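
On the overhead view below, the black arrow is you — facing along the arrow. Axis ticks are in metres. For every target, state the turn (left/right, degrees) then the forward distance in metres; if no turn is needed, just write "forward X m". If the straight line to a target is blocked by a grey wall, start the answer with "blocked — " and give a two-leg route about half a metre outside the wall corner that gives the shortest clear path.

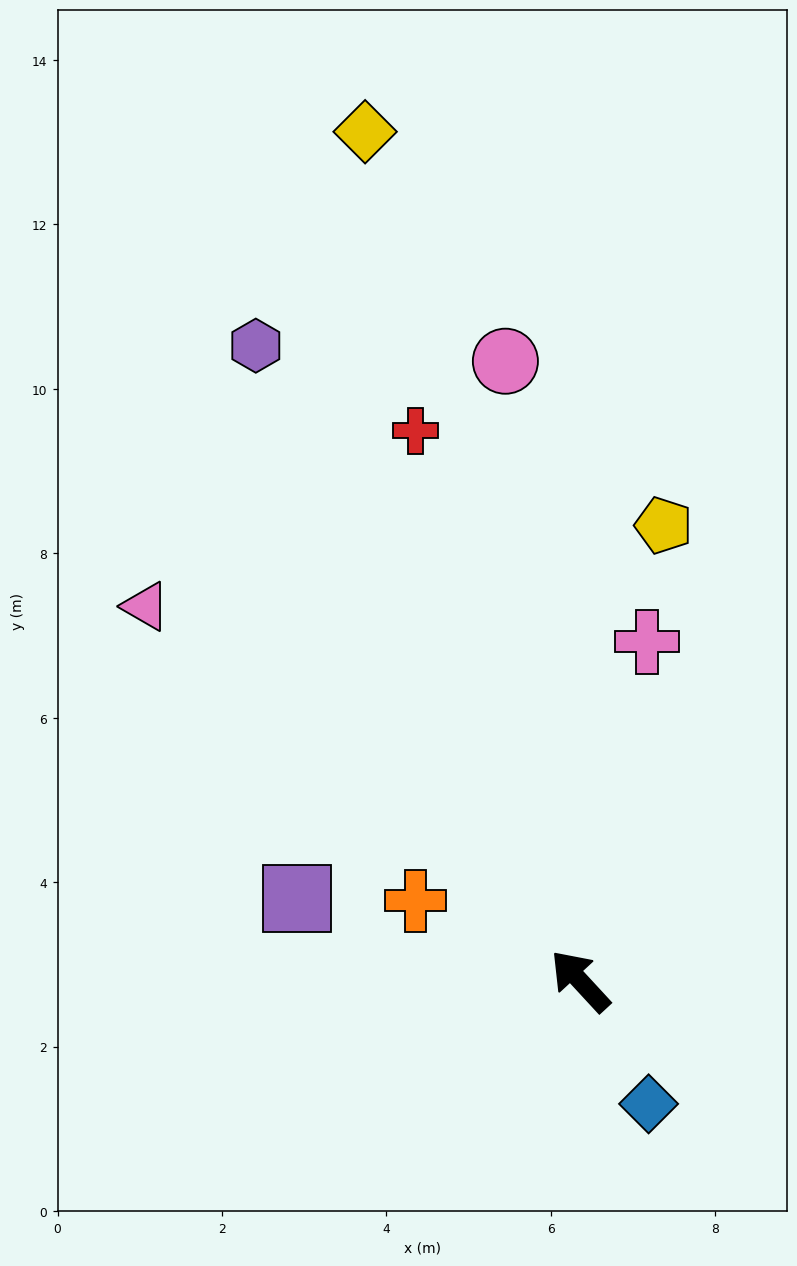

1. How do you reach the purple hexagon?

turn right 16°, forward 8.7 m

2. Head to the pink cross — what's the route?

turn right 54°, forward 4.2 m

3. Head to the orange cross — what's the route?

turn left 21°, forward 2.2 m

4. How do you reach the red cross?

turn right 26°, forward 7.0 m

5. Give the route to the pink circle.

turn right 36°, forward 7.6 m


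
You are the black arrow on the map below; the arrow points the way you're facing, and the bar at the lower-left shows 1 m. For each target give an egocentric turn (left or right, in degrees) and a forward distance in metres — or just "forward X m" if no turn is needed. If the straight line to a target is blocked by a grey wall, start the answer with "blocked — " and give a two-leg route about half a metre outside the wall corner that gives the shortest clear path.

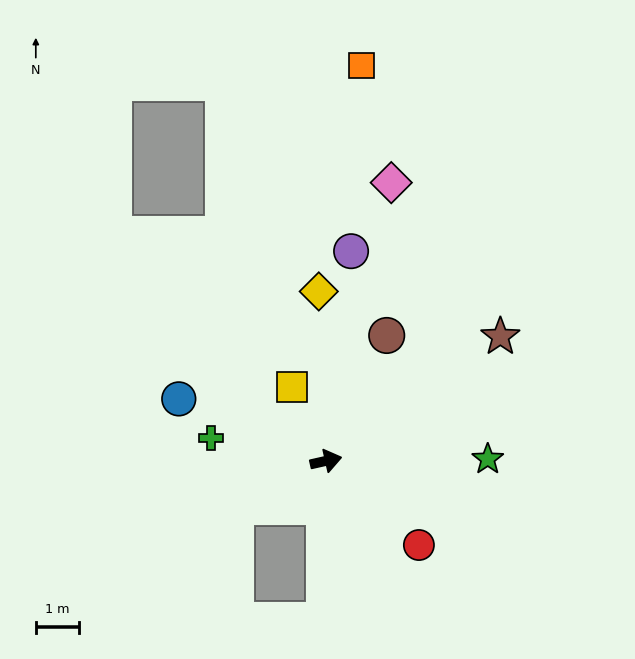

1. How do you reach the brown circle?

turn left 51°, forward 3.3 m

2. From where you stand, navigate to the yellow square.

turn left 102°, forward 1.9 m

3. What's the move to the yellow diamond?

turn left 80°, forward 4.0 m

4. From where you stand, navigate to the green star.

turn right 12°, forward 3.8 m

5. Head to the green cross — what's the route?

turn left 156°, forward 2.8 m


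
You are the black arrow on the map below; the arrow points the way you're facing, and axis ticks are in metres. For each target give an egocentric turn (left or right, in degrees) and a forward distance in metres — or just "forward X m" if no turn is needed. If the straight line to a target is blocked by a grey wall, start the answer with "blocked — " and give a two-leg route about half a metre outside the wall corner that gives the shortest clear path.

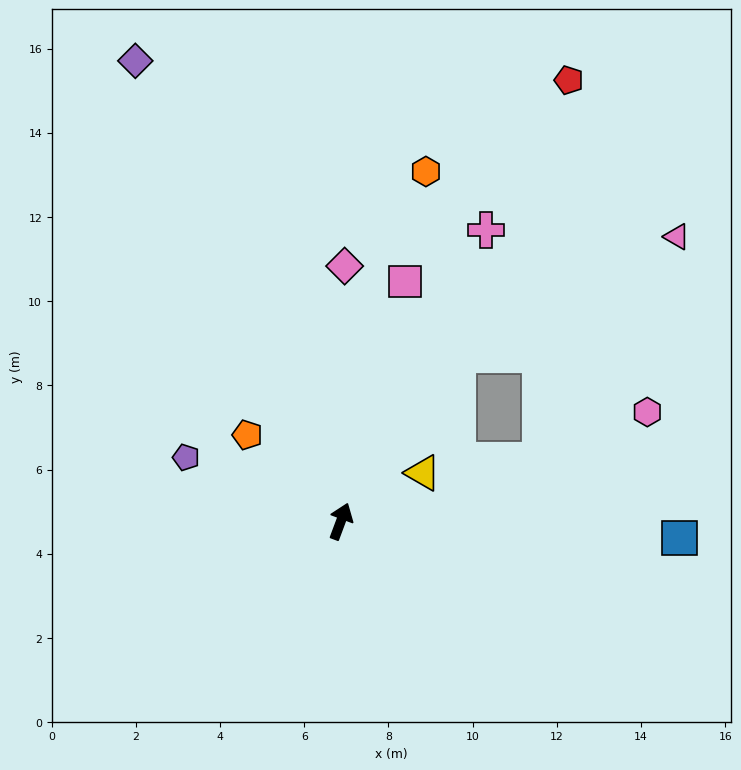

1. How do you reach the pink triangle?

blocked — turn right 15°, forward 4.8 m, then turn right 26°, forward 5.9 m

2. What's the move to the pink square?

turn left 5°, forward 5.9 m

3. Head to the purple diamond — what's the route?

turn left 45°, forward 12.0 m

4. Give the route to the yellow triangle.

turn right 39°, forward 2.3 m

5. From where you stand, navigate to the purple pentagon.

turn left 88°, forward 4.0 m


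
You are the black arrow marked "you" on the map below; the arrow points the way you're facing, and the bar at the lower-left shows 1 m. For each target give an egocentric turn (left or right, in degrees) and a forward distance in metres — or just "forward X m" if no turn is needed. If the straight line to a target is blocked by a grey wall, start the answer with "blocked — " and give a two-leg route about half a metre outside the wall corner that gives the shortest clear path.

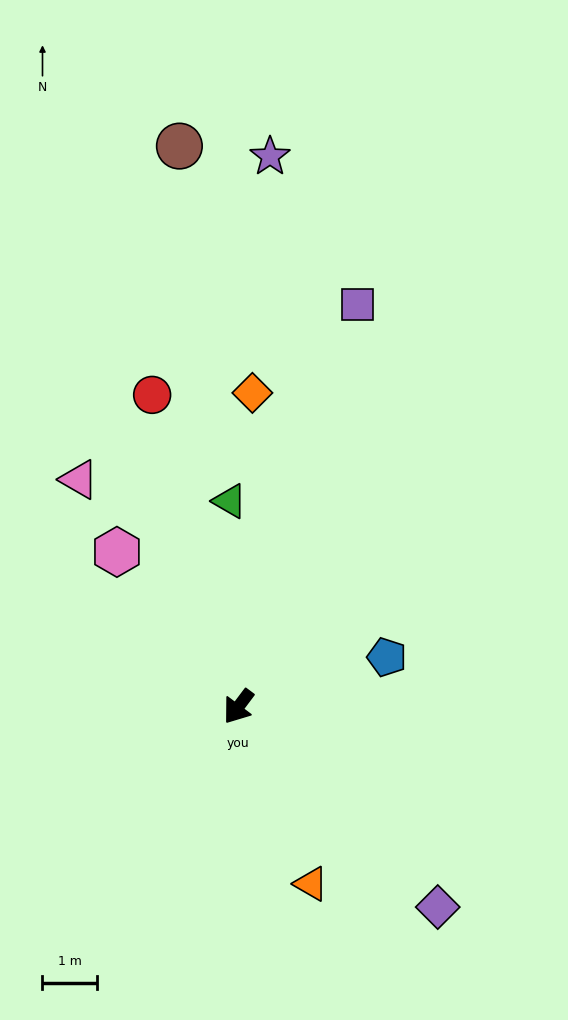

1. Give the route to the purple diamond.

turn left 82°, forward 5.2 m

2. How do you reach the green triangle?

turn right 141°, forward 3.8 m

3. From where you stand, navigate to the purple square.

turn right 160°, forward 7.7 m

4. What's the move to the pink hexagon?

turn right 105°, forward 3.6 m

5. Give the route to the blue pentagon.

turn left 145°, forward 2.9 m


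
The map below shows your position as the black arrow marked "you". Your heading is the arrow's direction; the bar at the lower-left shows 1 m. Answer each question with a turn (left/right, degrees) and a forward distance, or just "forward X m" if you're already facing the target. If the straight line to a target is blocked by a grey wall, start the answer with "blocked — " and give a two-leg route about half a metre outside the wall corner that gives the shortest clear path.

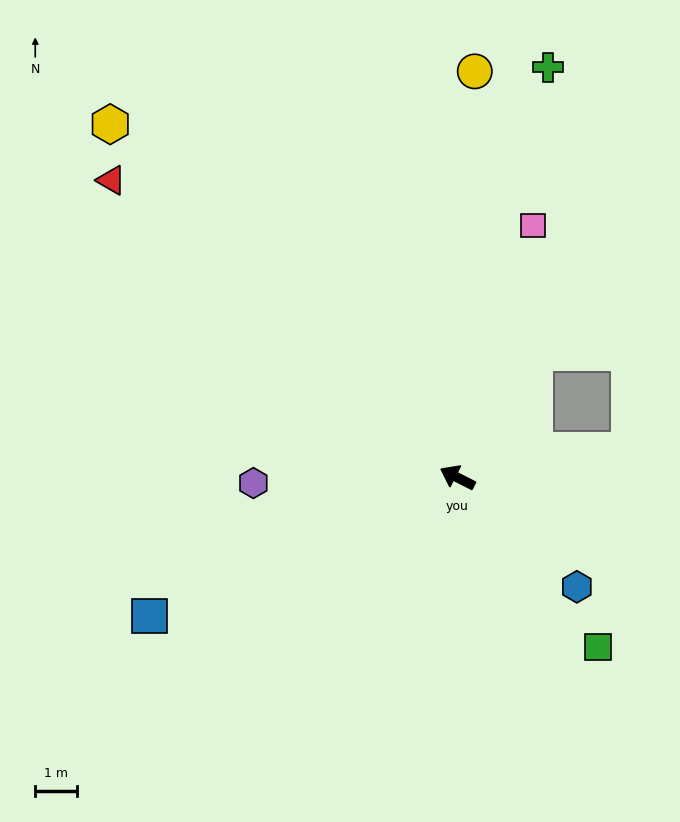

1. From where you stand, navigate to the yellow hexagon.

turn right 18°, forward 11.8 m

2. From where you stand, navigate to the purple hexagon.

turn left 29°, forward 4.8 m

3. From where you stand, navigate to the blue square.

turn left 51°, forward 8.0 m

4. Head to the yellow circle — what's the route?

turn right 65°, forward 9.6 m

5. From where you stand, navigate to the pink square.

turn right 80°, forward 6.2 m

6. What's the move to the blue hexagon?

turn left 165°, forward 3.8 m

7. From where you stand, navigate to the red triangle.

turn right 14°, forward 10.8 m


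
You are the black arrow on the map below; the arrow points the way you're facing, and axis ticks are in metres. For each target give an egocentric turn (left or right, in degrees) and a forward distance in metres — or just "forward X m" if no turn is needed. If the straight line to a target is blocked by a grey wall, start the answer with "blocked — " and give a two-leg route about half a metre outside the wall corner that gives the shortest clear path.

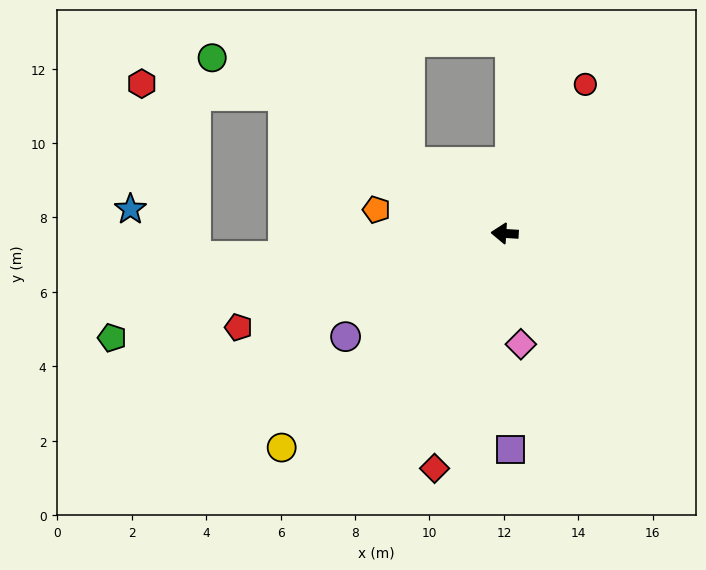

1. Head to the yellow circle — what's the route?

turn left 47°, forward 8.3 m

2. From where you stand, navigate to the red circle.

turn right 115°, forward 4.6 m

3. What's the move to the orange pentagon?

turn right 7°, forward 3.5 m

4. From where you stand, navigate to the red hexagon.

blocked — turn right 29°, forward 7.0 m, then turn left 28°, forward 3.8 m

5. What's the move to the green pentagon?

turn left 18°, forward 10.9 m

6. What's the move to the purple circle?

turn left 37°, forward 5.1 m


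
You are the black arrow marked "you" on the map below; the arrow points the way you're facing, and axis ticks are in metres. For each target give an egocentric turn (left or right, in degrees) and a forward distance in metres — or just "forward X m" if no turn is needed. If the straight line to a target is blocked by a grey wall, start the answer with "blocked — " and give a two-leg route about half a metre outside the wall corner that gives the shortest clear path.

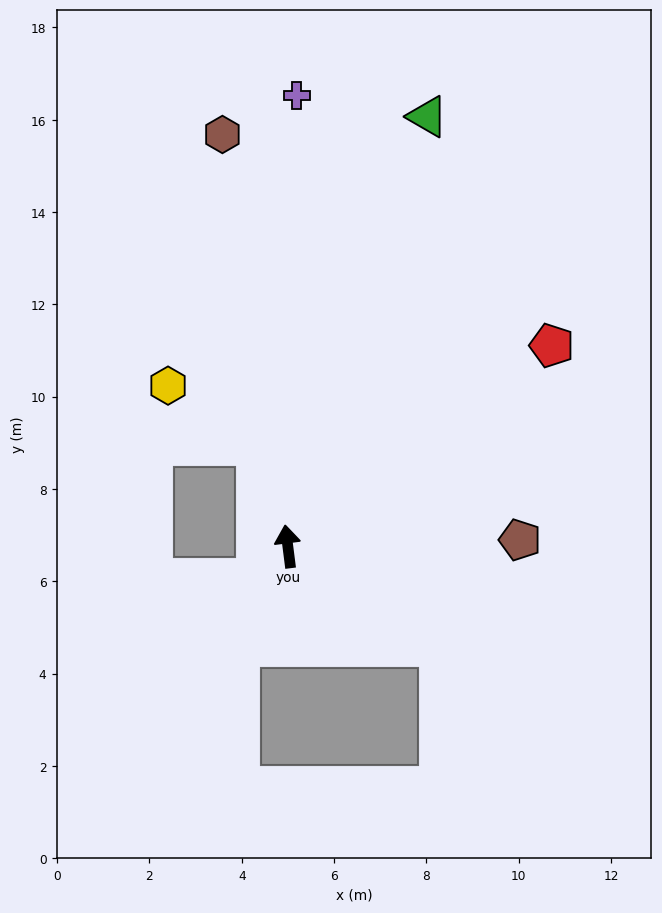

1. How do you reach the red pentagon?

turn right 60°, forward 7.2 m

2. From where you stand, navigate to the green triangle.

turn right 25°, forward 9.8 m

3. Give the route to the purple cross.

turn right 8°, forward 9.8 m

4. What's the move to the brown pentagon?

turn right 96°, forward 5.0 m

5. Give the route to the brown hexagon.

forward 9.0 m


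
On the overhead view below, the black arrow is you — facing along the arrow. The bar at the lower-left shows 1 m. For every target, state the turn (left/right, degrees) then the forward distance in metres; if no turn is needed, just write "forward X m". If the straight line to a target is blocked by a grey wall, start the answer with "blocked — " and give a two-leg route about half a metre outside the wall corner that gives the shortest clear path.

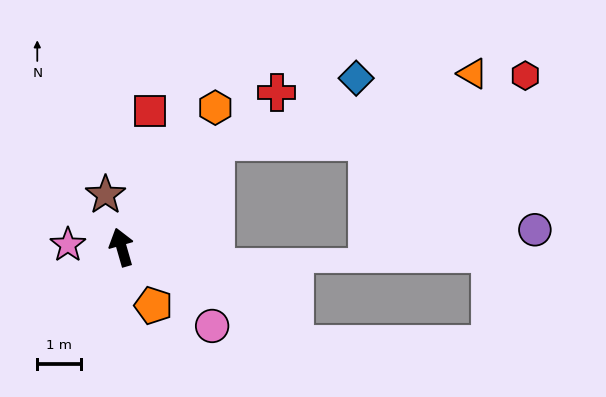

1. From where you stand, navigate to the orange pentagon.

turn right 167°, forward 1.5 m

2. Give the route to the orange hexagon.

turn right 50°, forward 3.8 m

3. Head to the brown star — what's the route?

forward 1.2 m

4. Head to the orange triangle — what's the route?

blocked — turn right 58°, forward 3.2 m, then turn right 33°, forward 6.0 m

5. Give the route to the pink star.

turn left 71°, forward 1.2 m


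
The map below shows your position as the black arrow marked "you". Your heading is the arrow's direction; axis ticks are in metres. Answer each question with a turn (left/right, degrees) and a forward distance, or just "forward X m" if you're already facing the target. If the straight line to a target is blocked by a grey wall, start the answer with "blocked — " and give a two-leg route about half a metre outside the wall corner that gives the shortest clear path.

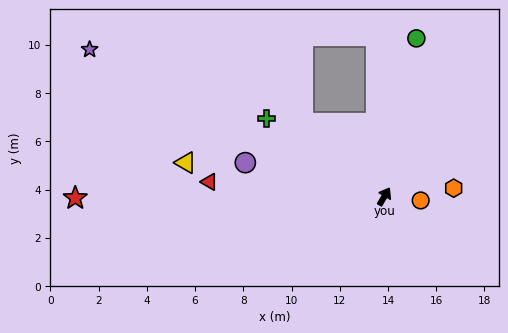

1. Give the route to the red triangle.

turn left 116°, forward 7.3 m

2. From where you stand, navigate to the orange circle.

turn right 66°, forward 1.5 m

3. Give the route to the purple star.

turn left 94°, forward 13.7 m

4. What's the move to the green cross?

turn left 87°, forward 5.9 m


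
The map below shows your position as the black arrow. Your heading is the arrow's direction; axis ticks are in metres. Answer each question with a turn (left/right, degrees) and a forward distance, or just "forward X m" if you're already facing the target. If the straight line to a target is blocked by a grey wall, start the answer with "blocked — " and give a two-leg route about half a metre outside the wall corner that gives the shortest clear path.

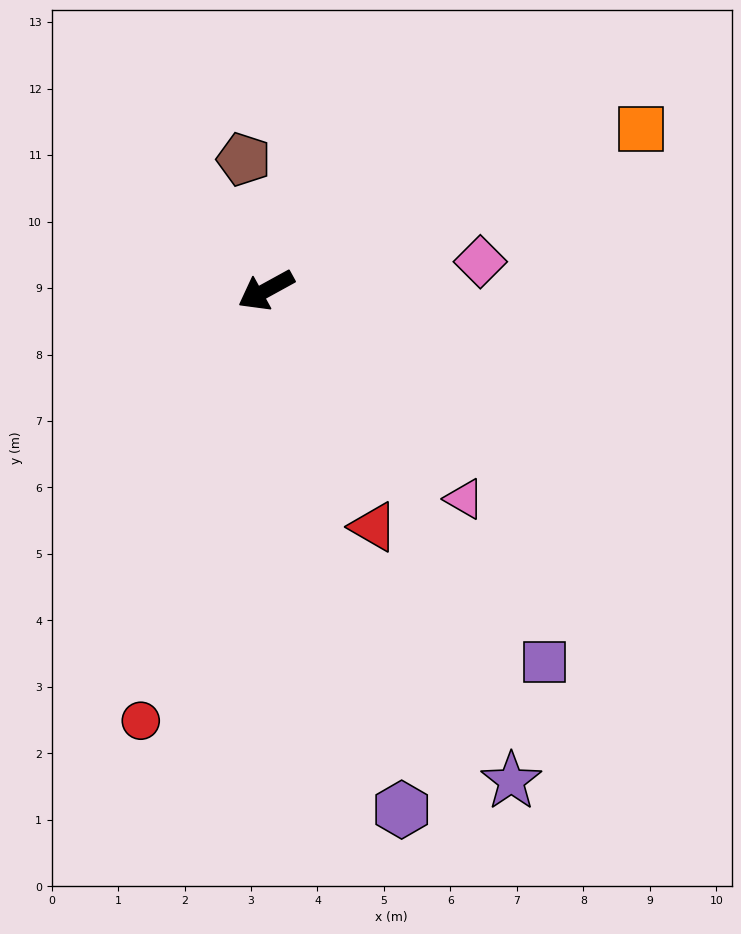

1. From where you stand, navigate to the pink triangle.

turn left 105°, forward 4.3 m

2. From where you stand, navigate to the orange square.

turn left 174°, forward 6.1 m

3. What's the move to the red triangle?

turn left 86°, forward 3.9 m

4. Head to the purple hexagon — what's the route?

turn left 76°, forward 8.1 m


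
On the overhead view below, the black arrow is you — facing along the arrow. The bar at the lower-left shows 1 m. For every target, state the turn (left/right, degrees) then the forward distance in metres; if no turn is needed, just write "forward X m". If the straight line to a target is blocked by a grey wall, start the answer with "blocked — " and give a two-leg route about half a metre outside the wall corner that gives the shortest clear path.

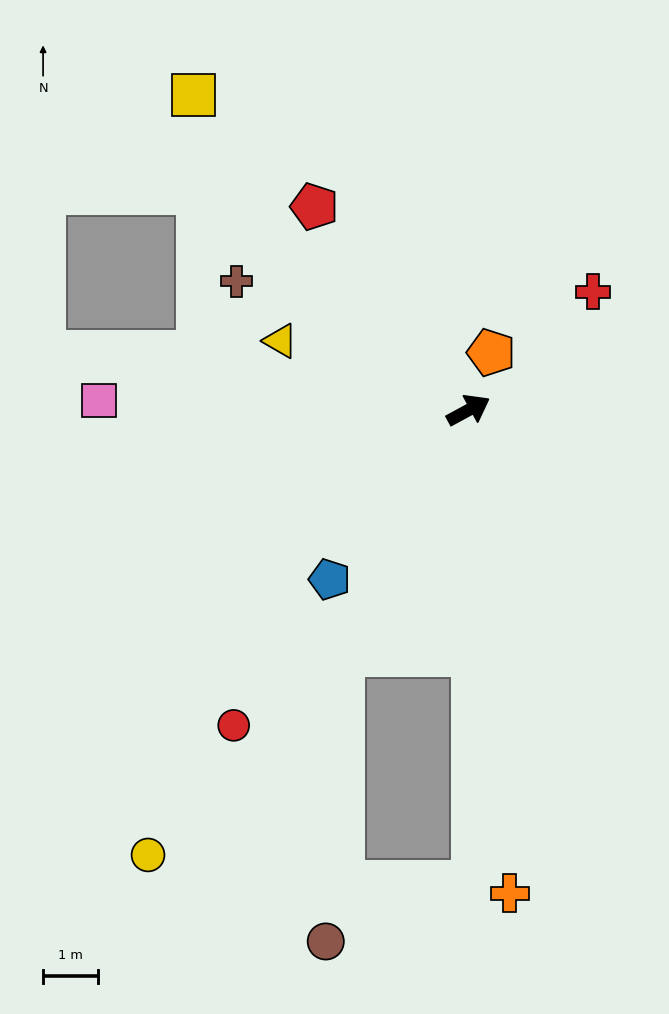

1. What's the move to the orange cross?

turn right 114°, forward 8.9 m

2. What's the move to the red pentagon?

turn left 99°, forward 4.7 m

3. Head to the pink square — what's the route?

turn left 150°, forward 6.8 m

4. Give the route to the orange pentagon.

turn left 40°, forward 1.1 m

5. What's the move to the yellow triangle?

turn left 131°, forward 3.7 m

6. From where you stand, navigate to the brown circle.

blocked — turn right 146°, forward 5.0 m, then turn left 24°, forward 5.3 m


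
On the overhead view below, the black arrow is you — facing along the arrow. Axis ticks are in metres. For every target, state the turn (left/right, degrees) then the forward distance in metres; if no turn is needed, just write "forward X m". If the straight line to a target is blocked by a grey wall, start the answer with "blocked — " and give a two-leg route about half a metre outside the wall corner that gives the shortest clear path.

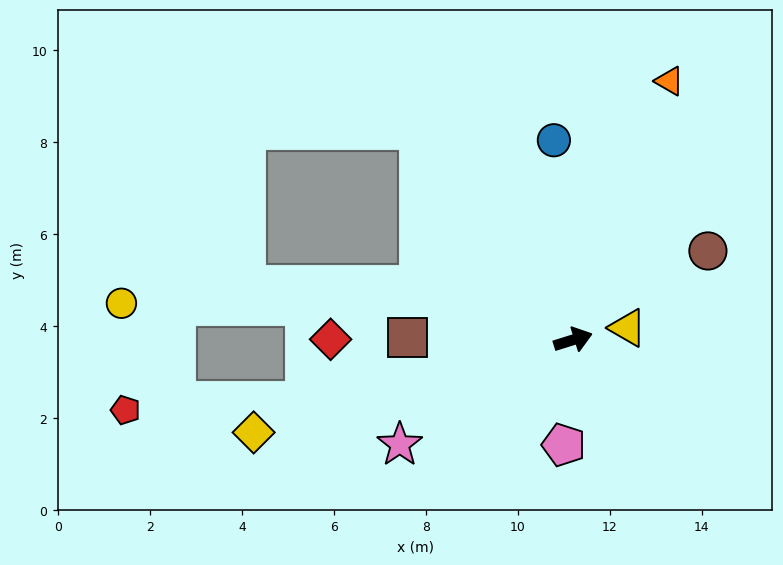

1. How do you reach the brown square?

turn left 162°, forward 3.6 m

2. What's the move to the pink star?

turn right 166°, forward 4.4 m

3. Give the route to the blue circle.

turn left 78°, forward 4.4 m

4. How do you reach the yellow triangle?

turn right 5°, forward 1.2 m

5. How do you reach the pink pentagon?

turn right 113°, forward 2.3 m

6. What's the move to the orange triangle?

turn left 52°, forward 6.0 m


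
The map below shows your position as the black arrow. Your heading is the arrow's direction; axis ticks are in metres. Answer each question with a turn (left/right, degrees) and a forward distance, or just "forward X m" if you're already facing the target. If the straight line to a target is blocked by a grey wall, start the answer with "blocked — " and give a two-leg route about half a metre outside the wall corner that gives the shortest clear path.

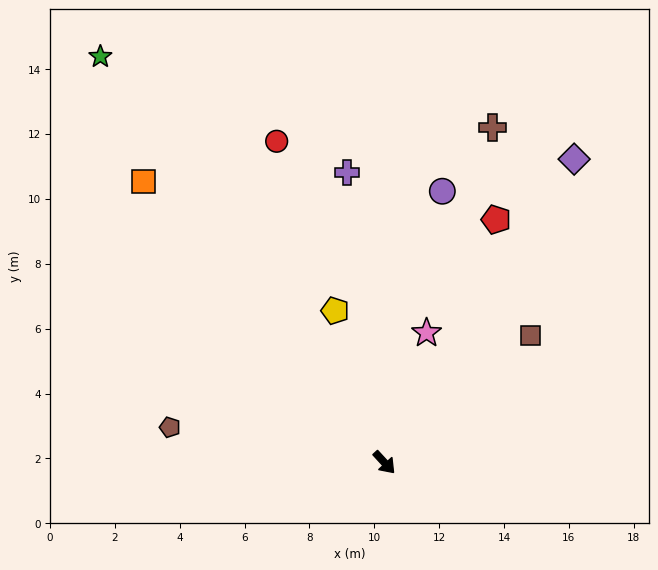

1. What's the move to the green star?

turn left 172°, forward 15.3 m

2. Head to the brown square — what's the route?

turn left 88°, forward 6.0 m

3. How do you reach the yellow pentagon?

turn left 155°, forward 4.9 m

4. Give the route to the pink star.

turn left 119°, forward 4.2 m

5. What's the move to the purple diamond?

turn left 105°, forward 11.0 m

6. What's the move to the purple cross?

turn left 145°, forward 9.0 m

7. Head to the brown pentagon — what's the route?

turn right 142°, forward 6.7 m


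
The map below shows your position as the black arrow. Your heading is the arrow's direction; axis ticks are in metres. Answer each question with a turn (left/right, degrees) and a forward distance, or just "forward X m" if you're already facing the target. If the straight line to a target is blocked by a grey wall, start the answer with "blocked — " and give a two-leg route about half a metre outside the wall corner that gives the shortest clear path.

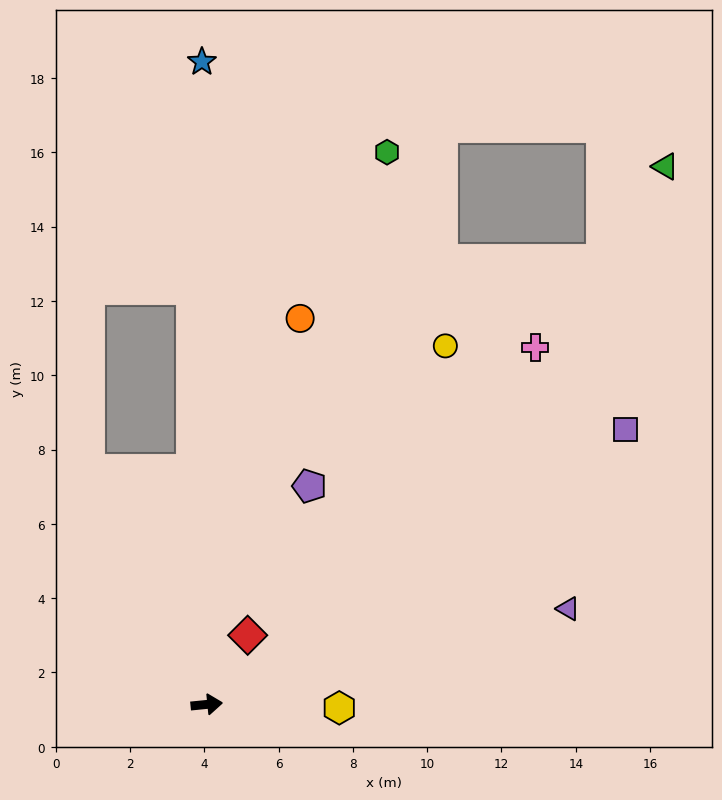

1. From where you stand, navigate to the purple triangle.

turn left 9°, forward 10.1 m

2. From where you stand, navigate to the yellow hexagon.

turn right 7°, forward 3.6 m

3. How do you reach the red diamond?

turn left 54°, forward 2.2 m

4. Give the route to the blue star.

turn left 85°, forward 17.3 m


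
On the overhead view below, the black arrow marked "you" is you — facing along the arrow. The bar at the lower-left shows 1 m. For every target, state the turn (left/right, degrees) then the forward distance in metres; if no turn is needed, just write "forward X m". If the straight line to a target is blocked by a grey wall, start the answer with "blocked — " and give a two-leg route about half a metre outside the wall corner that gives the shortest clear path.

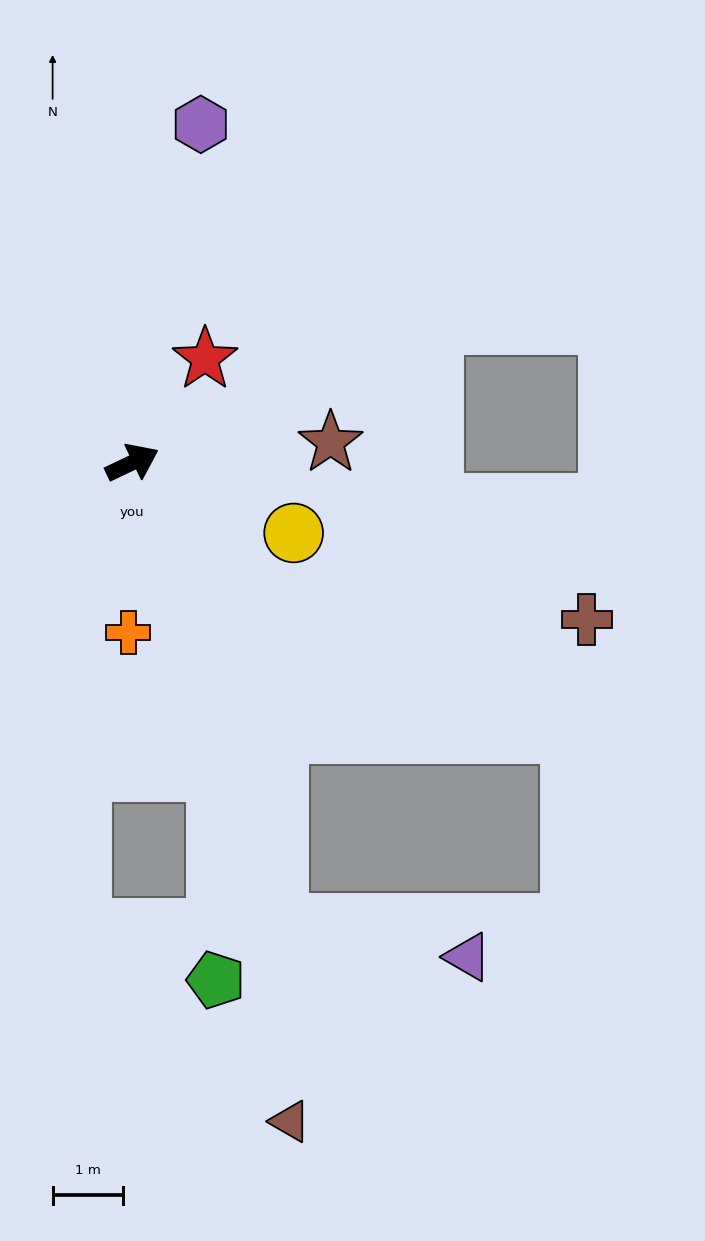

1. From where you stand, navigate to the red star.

turn left 29°, forward 1.8 m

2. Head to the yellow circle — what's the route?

turn right 49°, forward 2.5 m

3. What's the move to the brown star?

turn right 20°, forward 2.8 m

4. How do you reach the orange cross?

turn right 117°, forward 2.4 m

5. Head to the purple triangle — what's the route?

blocked — turn right 98°, forward 6.9 m, then turn left 62°, forward 2.7 m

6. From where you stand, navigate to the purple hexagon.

turn left 53°, forward 4.9 m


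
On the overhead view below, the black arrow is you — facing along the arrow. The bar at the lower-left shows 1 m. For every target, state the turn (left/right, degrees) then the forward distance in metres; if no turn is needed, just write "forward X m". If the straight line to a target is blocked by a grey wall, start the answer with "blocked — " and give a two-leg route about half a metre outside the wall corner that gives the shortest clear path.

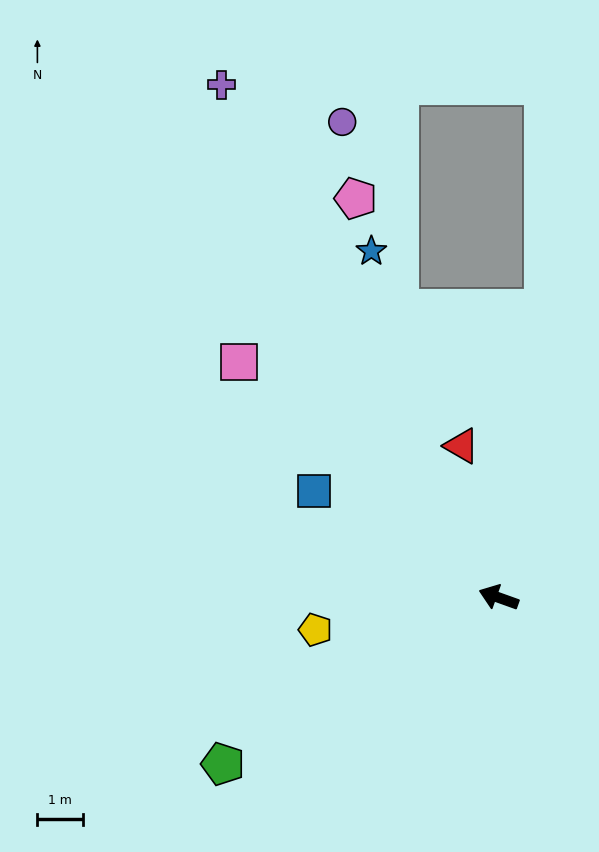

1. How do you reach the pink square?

turn right 23°, forward 7.6 m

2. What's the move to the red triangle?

turn right 57°, forward 3.4 m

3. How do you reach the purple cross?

turn right 42°, forward 12.7 m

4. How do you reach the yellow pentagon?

turn left 30°, forward 4.1 m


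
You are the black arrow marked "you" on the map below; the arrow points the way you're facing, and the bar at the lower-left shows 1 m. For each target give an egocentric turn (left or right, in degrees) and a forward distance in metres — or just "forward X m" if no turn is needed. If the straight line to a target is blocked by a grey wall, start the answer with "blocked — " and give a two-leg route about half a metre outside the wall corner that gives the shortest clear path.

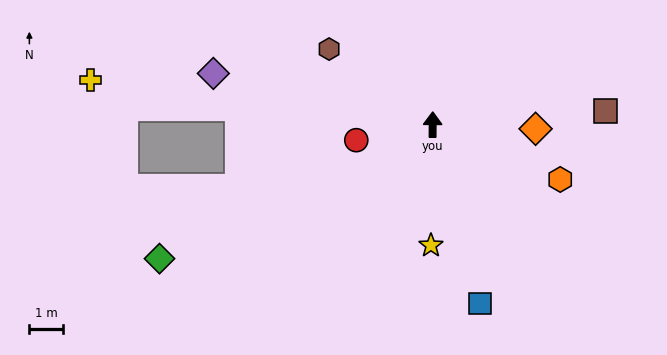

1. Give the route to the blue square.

turn right 165°, forward 5.5 m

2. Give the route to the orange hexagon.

turn right 113°, forward 4.2 m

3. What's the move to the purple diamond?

turn left 77°, forward 6.8 m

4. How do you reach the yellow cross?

turn left 83°, forward 10.3 m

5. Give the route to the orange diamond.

turn right 92°, forward 3.1 m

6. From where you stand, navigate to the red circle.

turn left 102°, forward 2.3 m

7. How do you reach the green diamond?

turn left 117°, forward 9.1 m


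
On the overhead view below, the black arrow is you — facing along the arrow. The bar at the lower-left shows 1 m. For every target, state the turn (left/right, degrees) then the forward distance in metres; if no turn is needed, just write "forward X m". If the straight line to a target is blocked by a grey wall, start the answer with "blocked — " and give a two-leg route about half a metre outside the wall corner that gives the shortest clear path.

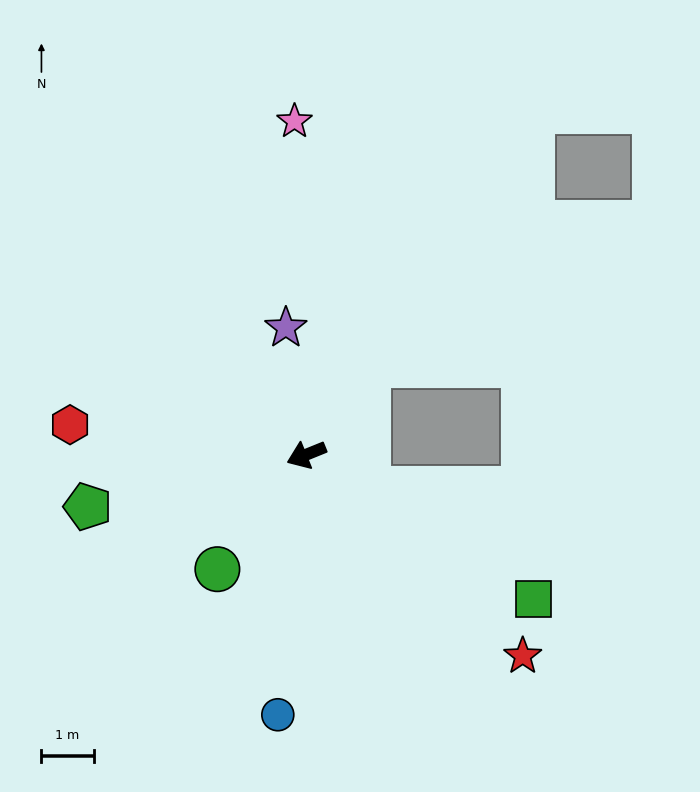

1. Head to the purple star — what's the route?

turn right 103°, forward 2.5 m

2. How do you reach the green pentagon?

turn right 9°, forward 4.3 m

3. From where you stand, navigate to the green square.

turn left 126°, forward 5.2 m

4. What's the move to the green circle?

turn left 30°, forward 2.8 m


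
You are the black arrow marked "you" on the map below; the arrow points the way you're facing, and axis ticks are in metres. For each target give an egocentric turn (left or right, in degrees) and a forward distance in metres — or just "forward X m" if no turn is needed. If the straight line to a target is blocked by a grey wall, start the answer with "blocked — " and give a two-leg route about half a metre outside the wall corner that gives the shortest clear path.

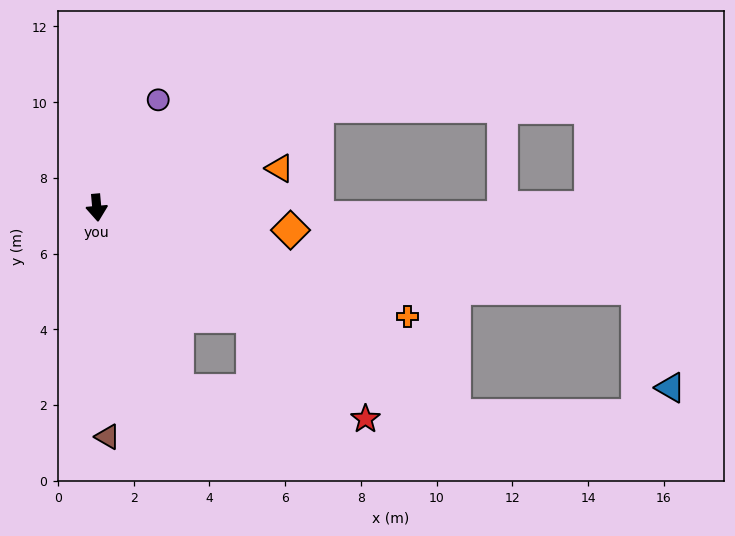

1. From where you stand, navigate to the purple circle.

turn left 145°, forward 3.3 m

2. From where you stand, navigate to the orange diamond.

turn left 78°, forward 5.2 m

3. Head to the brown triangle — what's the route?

turn right 3°, forward 6.1 m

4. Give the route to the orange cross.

turn left 65°, forward 8.7 m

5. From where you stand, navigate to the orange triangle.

turn left 97°, forward 4.9 m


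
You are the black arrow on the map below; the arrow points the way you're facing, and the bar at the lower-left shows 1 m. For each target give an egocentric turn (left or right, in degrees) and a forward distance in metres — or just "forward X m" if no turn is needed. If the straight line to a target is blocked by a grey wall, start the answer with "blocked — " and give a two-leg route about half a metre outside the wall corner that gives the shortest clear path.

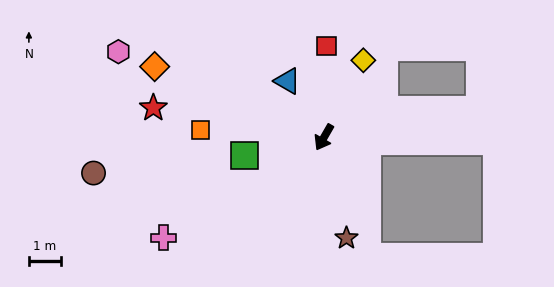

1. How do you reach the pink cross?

turn right 28°, forward 5.9 m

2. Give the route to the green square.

turn right 47°, forward 2.5 m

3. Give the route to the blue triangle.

turn right 117°, forward 2.1 m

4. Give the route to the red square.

turn right 152°, forward 2.8 m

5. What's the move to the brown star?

turn left 43°, forward 3.2 m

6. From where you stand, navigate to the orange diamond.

turn right 83°, forward 5.7 m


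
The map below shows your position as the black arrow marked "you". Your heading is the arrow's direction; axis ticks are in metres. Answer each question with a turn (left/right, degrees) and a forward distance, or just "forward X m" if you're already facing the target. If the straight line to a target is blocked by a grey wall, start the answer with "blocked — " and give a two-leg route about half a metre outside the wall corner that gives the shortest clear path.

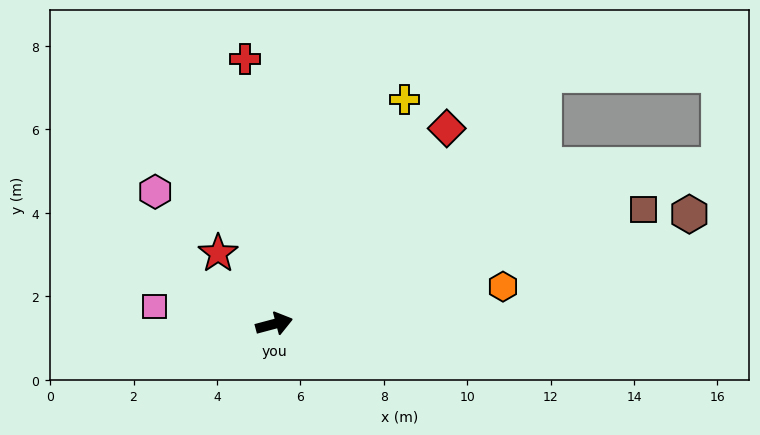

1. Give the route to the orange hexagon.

turn right 6°, forward 5.6 m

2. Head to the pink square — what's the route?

turn left 157°, forward 2.9 m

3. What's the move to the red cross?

turn left 81°, forward 6.4 m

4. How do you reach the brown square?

turn left 2°, forward 9.3 m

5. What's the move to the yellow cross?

turn left 45°, forward 6.2 m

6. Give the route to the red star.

turn left 114°, forward 2.2 m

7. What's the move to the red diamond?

turn left 34°, forward 6.3 m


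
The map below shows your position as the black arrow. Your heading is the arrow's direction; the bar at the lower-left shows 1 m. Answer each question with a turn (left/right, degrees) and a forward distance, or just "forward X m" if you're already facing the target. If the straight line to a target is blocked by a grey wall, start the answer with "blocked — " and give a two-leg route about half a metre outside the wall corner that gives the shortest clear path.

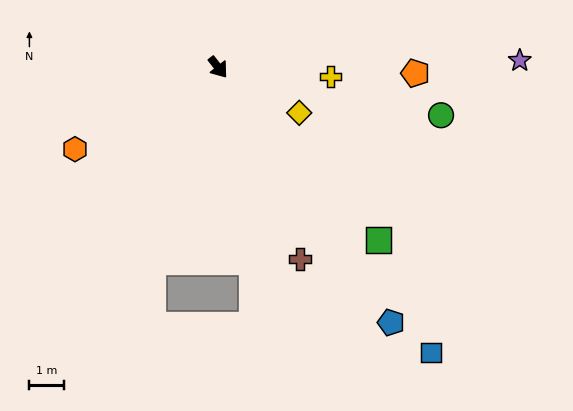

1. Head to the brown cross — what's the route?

turn right 15°, forward 6.1 m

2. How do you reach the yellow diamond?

turn left 23°, forward 2.7 m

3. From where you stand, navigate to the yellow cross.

turn left 47°, forward 3.3 m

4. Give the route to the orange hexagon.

turn right 98°, forward 4.8 m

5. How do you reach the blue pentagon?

turn right 4°, forward 9.0 m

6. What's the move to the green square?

turn left 5°, forward 6.9 m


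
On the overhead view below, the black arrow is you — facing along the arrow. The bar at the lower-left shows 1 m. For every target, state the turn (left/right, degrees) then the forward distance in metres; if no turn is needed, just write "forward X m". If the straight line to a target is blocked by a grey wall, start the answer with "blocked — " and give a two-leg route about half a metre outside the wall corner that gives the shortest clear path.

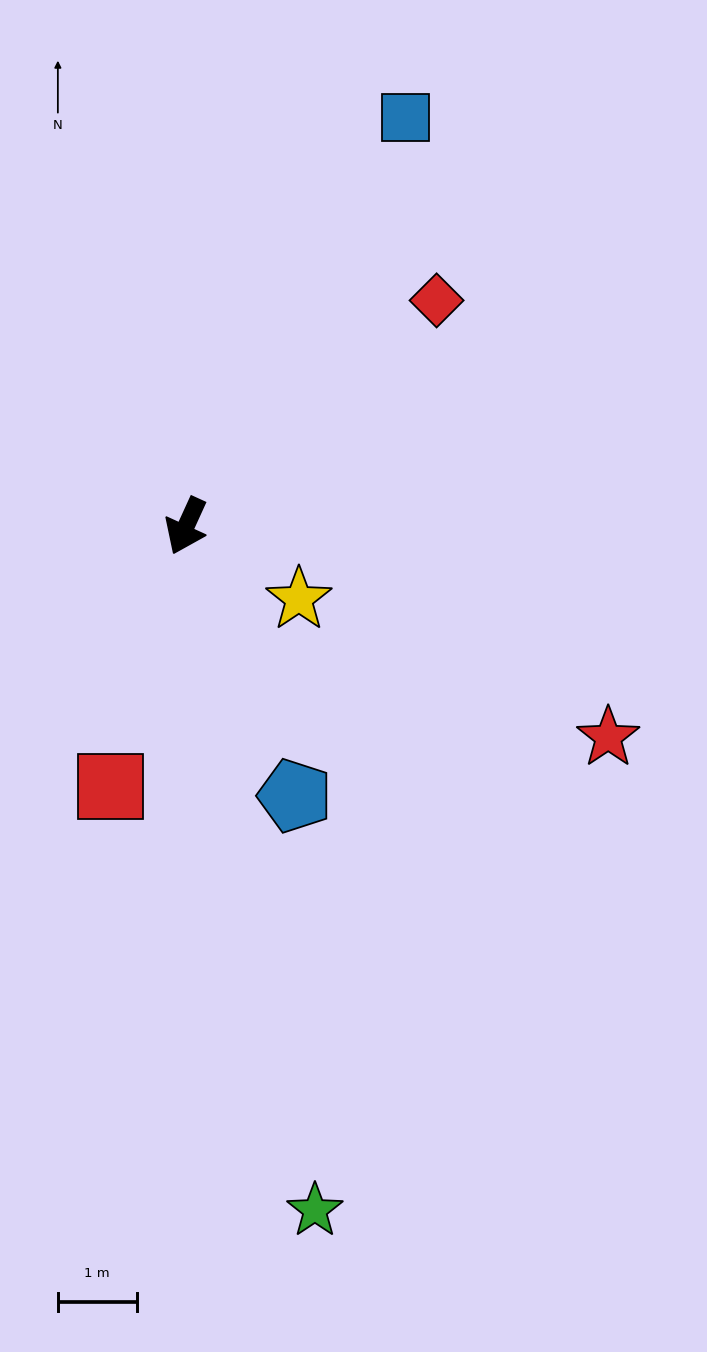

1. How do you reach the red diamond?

turn left 157°, forward 4.3 m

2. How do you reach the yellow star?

turn left 82°, forward 1.7 m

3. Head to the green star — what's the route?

turn left 35°, forward 8.8 m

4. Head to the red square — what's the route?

turn left 8°, forward 3.4 m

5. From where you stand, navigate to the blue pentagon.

turn left 46°, forward 3.7 m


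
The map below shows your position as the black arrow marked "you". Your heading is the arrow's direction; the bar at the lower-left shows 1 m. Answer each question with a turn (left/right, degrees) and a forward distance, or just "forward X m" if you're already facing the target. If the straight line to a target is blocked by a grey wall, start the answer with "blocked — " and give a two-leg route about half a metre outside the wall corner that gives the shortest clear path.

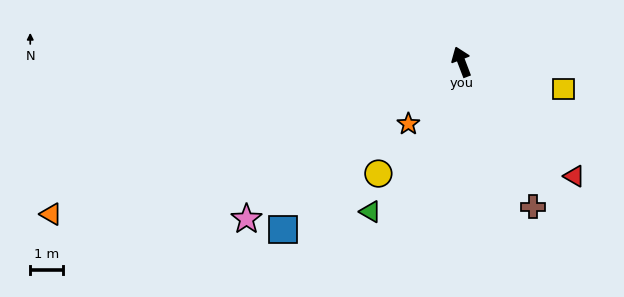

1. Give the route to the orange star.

turn left 119°, forward 2.5 m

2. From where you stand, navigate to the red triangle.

turn right 156°, forward 4.8 m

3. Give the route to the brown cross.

turn right 175°, forward 4.9 m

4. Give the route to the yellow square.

turn right 126°, forward 3.2 m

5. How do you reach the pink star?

turn left 105°, forward 8.0 m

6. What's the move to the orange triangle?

turn left 89°, forward 13.2 m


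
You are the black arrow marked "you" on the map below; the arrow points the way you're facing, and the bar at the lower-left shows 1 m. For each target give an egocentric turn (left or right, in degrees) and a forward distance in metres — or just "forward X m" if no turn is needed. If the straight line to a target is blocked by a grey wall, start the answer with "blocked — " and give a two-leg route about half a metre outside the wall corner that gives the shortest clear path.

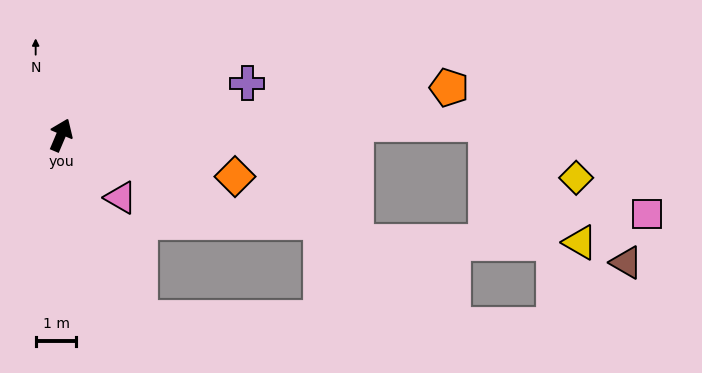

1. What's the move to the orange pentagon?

turn right 60°, forward 9.6 m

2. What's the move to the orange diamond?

turn right 80°, forward 4.4 m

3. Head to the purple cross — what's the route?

turn right 52°, forward 4.7 m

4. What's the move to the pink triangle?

turn right 113°, forward 2.1 m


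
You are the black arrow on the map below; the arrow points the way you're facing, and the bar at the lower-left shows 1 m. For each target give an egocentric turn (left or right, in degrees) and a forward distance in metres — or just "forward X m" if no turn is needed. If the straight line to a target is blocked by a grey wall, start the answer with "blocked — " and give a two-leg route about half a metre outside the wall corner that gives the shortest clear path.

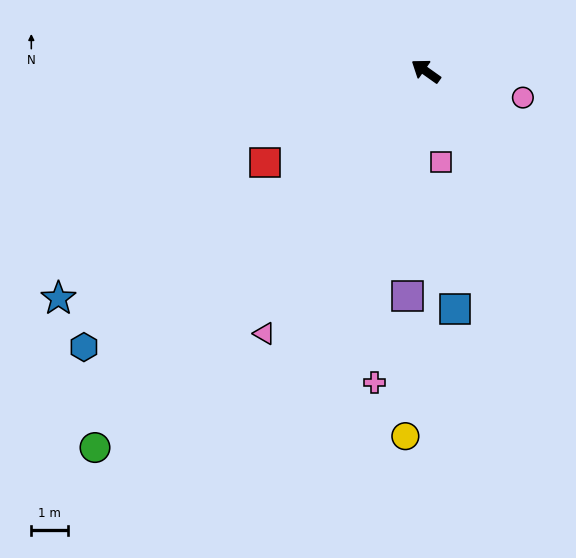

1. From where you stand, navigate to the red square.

turn left 65°, forward 5.1 m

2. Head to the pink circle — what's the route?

turn right 160°, forward 2.8 m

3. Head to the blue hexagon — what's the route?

turn left 74°, forward 12.1 m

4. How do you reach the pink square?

turn left 135°, forward 2.5 m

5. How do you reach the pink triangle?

turn left 94°, forward 8.5 m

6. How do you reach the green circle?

turn left 84°, forward 13.8 m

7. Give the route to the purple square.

turn left 121°, forward 6.2 m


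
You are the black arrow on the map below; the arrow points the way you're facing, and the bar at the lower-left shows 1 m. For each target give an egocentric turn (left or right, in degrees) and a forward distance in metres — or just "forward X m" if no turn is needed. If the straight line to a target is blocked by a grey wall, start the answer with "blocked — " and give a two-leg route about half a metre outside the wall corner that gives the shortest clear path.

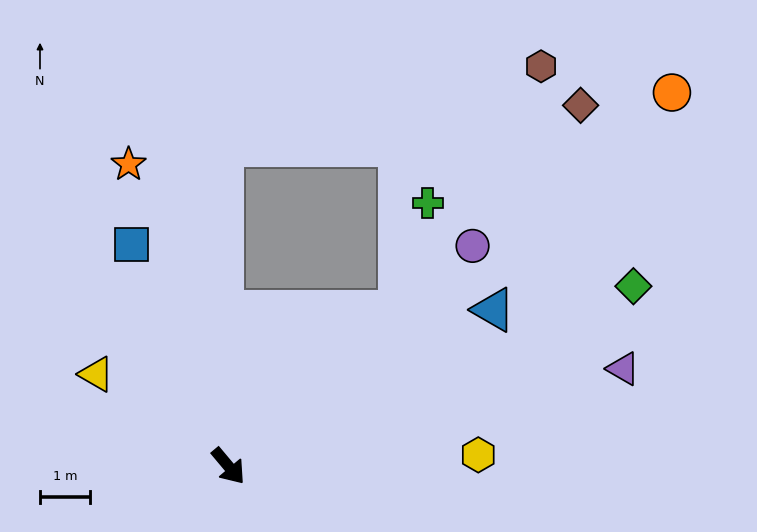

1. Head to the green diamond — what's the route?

turn left 74°, forward 8.9 m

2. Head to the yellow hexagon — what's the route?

turn left 53°, forward 5.0 m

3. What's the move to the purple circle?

turn left 92°, forward 6.6 m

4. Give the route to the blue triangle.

turn left 81°, forward 6.2 m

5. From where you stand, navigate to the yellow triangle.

turn right 165°, forward 3.2 m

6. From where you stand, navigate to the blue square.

turn left 164°, forward 4.9 m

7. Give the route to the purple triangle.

turn left 64°, forward 8.2 m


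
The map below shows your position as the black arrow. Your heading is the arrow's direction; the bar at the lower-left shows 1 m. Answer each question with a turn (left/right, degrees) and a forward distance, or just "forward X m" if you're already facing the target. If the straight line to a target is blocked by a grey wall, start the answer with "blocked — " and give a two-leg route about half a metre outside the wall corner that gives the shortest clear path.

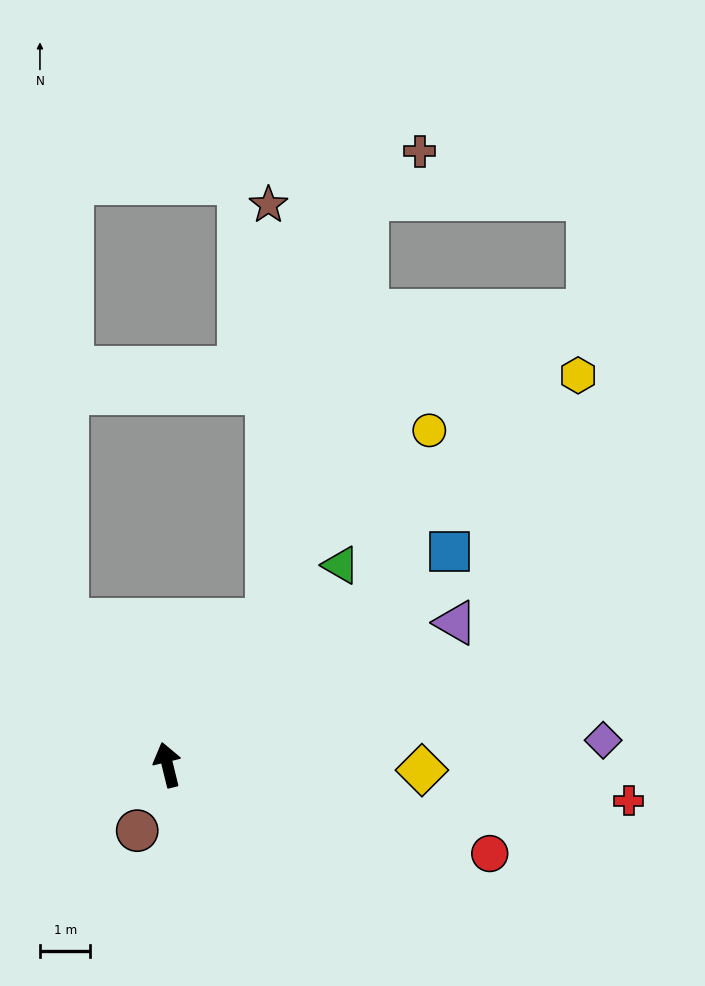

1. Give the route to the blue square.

turn right 67°, forward 7.0 m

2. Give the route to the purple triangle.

turn right 77°, forward 6.4 m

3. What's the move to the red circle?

turn right 119°, forward 6.6 m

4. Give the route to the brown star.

blocked — turn right 48°, forward 3.5 m, then turn left 34°, forward 8.2 m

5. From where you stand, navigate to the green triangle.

turn right 55°, forward 5.2 m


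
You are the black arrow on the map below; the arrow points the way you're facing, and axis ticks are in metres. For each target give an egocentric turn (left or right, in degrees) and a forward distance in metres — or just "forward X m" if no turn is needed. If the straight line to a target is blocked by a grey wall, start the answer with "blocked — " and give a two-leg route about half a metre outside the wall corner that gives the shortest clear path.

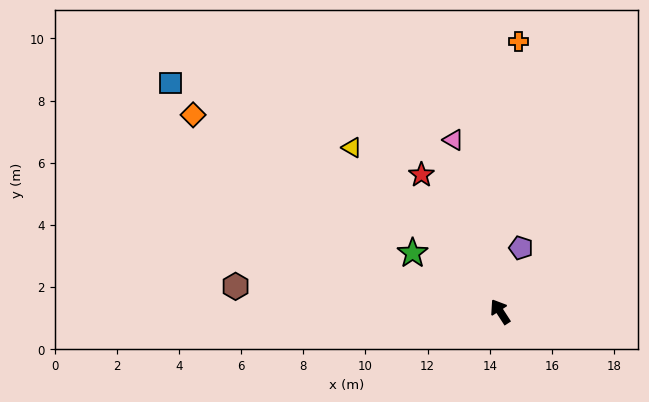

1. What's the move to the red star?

turn right 3°, forward 5.1 m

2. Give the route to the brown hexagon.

turn left 52°, forward 8.6 m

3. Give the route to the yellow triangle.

turn left 9°, forward 7.1 m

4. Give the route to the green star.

turn left 23°, forward 3.4 m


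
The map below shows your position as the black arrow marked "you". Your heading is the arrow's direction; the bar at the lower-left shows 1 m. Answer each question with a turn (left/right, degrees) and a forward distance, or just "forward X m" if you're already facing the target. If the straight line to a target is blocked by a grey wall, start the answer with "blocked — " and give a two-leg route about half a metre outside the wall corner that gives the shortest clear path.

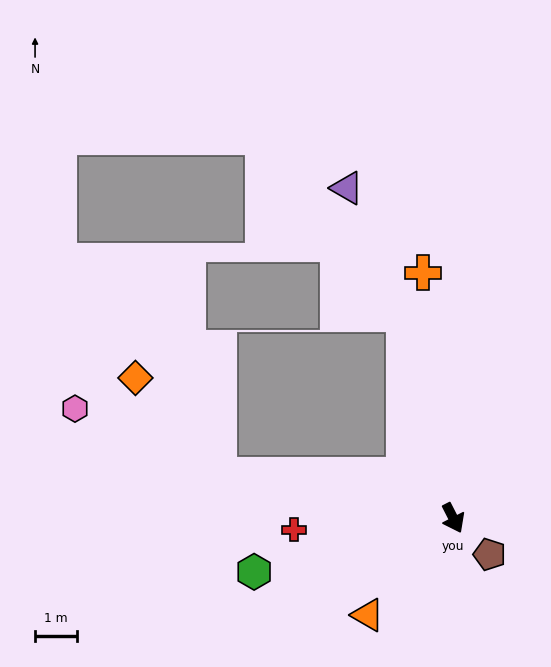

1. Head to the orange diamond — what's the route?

blocked — turn right 127°, forward 5.6 m, then turn right 39°, forward 3.0 m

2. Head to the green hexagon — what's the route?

turn right 102°, forward 4.9 m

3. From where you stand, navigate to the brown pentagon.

turn left 18°, forward 1.2 m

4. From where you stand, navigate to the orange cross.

turn left 160°, forward 5.9 m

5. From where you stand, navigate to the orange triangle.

turn right 68°, forward 3.1 m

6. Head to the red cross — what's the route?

turn right 113°, forward 3.8 m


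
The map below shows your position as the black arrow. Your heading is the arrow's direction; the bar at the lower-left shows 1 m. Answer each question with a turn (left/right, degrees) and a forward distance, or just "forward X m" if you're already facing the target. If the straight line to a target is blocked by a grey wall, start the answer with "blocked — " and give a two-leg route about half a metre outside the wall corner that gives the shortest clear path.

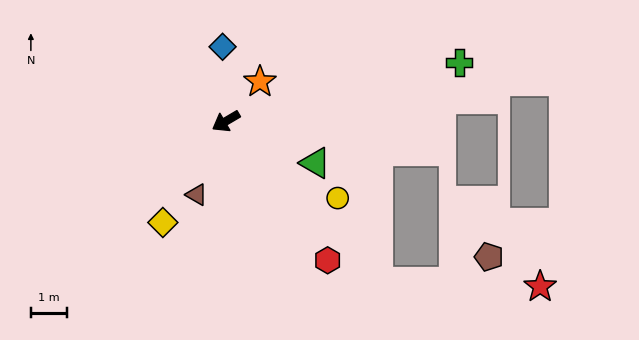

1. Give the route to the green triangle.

turn left 124°, forward 2.7 m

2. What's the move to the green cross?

turn left 164°, forward 6.6 m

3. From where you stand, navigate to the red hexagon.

turn left 96°, forward 4.7 m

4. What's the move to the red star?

blocked — turn left 103°, forward 6.1 m, then turn left 45°, forward 4.5 m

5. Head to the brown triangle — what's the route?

turn left 38°, forward 2.2 m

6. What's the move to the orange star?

turn right 161°, forward 1.4 m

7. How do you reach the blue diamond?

turn right 118°, forward 2.0 m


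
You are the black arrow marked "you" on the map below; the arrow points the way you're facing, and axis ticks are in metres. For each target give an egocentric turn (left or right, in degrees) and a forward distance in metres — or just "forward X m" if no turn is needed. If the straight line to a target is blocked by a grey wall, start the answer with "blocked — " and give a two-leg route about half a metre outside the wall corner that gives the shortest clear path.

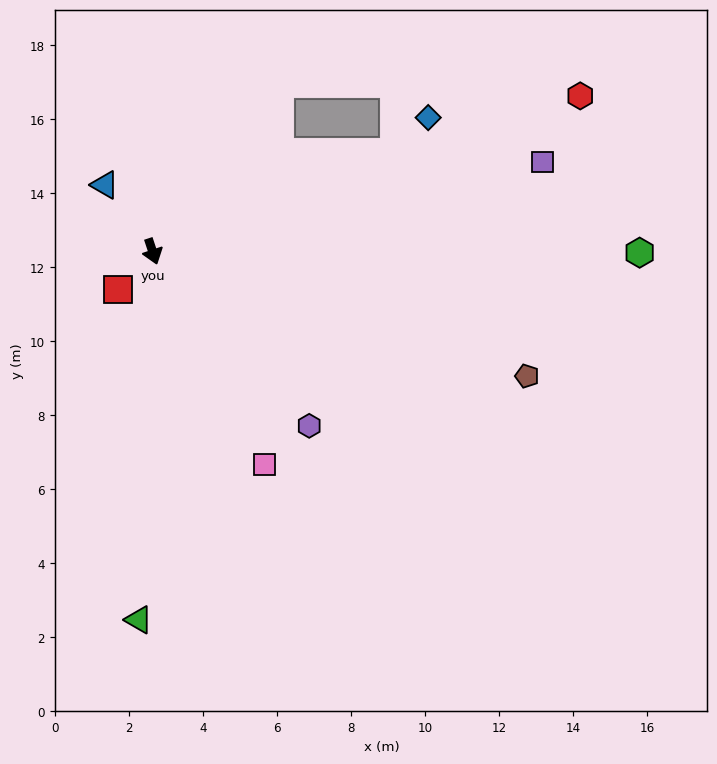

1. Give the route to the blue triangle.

turn right 163°, forward 2.2 m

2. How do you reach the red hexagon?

turn left 92°, forward 12.3 m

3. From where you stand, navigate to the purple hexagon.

turn left 24°, forward 6.3 m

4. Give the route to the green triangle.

turn right 21°, forward 10.0 m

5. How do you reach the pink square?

turn left 9°, forward 6.5 m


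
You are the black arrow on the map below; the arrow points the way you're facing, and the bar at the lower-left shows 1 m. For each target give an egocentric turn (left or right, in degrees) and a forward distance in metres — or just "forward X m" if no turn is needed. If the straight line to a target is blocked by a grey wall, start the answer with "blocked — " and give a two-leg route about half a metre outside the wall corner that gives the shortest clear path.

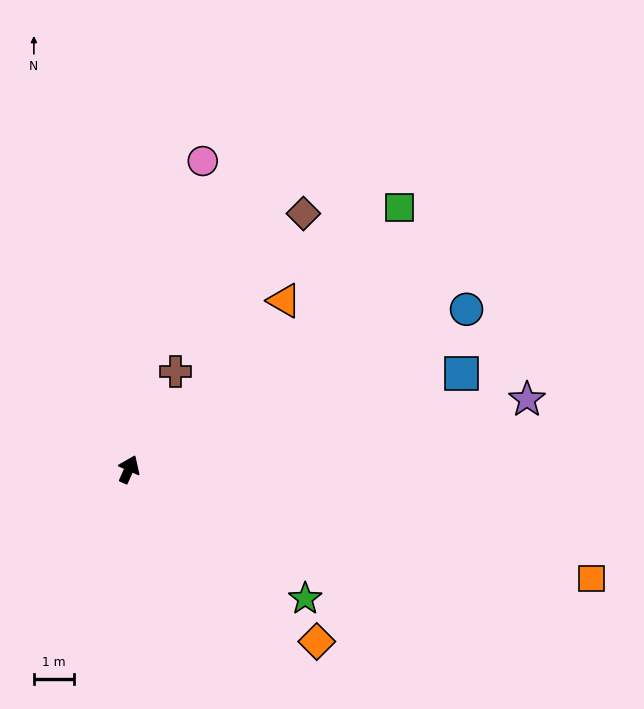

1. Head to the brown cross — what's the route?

forward 2.7 m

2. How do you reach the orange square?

turn right 79°, forward 11.8 m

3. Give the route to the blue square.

turn right 50°, forward 8.6 m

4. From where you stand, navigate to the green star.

turn right 102°, forward 5.4 m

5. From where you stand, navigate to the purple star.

turn right 56°, forward 10.1 m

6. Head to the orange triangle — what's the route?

turn right 19°, forward 5.7 m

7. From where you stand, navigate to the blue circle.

turn right 41°, forward 9.3 m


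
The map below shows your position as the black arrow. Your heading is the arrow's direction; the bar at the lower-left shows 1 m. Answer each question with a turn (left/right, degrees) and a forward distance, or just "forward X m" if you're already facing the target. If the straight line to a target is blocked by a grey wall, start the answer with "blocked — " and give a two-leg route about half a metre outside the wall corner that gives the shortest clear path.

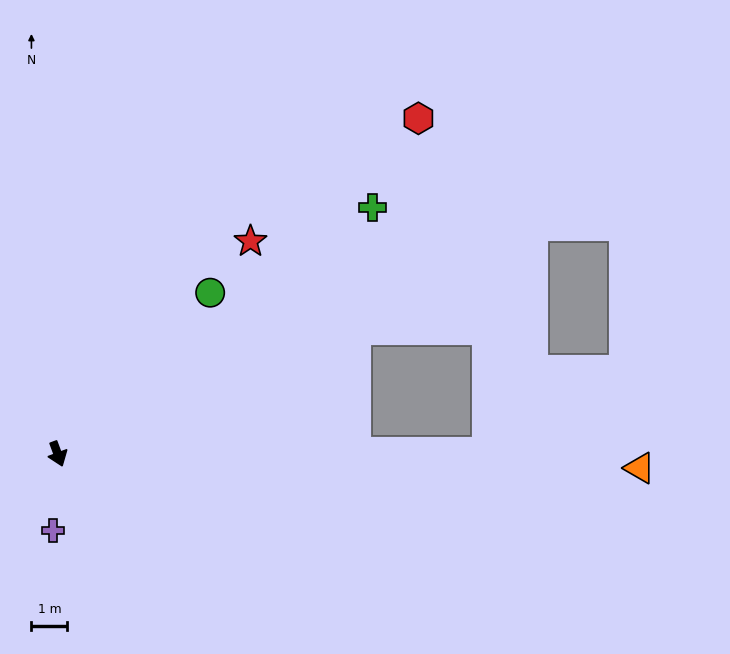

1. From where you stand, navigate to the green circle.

turn left 116°, forward 6.2 m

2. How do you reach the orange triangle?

turn left 68°, forward 16.2 m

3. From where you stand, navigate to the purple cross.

turn right 24°, forward 2.1 m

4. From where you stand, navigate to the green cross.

turn left 108°, forward 11.1 m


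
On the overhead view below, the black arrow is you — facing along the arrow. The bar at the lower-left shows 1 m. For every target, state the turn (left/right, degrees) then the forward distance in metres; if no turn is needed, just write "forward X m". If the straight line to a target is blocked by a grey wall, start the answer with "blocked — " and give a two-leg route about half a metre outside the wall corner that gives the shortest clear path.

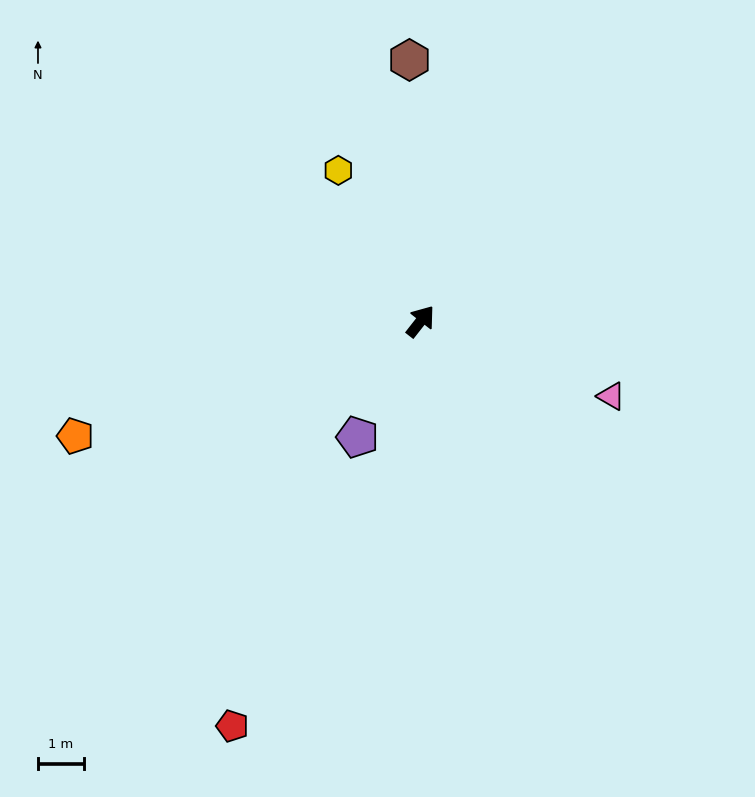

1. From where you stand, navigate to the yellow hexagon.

turn left 67°, forward 3.7 m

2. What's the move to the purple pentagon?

turn right 171°, forward 2.9 m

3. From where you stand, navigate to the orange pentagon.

turn left 146°, forward 7.9 m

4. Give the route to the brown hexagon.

turn left 41°, forward 5.7 m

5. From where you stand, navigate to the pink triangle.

turn right 73°, forward 4.5 m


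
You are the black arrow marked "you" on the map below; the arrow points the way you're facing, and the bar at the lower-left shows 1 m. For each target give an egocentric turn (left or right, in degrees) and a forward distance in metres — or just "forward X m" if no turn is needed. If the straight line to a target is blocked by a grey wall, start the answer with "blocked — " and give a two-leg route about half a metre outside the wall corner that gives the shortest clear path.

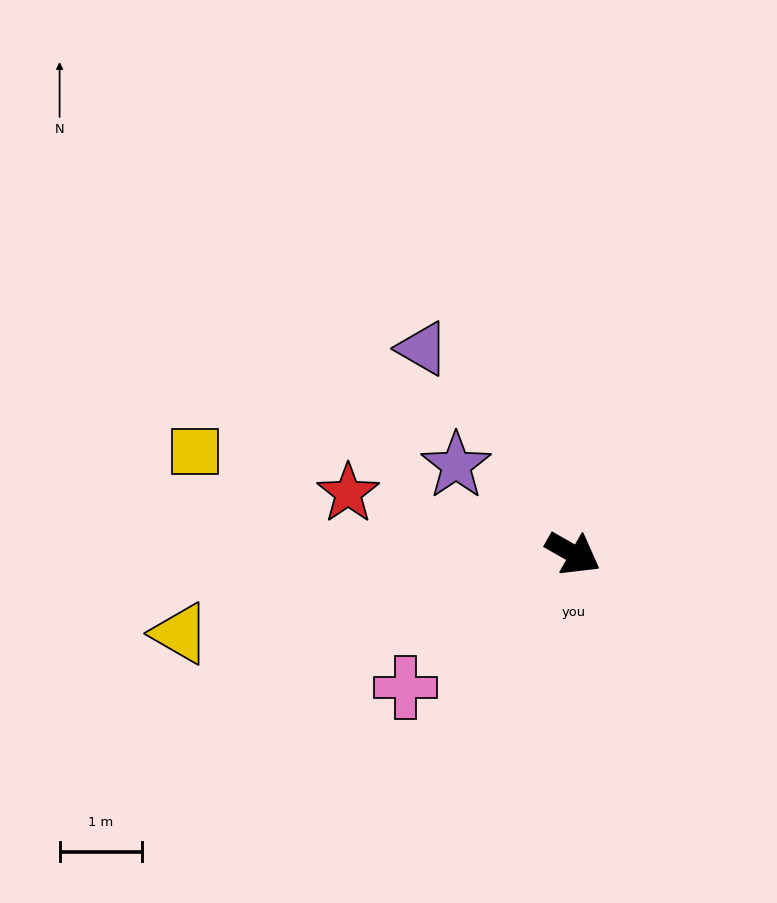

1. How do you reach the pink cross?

turn right 112°, forward 2.6 m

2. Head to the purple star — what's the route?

turn left 173°, forward 1.8 m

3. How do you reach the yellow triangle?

turn right 139°, forward 4.9 m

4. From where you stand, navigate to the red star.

turn right 165°, forward 2.8 m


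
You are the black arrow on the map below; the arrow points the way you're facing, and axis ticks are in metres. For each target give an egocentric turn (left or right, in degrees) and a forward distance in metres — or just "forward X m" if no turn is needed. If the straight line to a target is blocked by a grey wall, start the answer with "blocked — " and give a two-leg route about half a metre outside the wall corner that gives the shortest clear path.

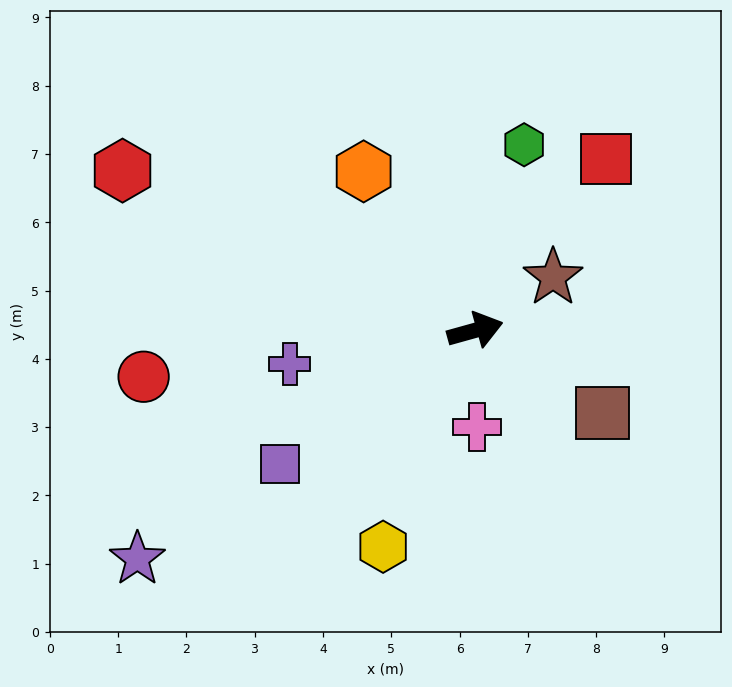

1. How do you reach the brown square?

turn right 49°, forward 2.2 m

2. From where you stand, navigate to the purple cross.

turn left 175°, forward 2.8 m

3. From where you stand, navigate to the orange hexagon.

turn left 110°, forward 2.8 m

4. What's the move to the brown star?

turn left 19°, forward 1.4 m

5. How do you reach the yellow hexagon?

turn right 129°, forward 3.4 m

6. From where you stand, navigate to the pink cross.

turn right 104°, forward 1.4 m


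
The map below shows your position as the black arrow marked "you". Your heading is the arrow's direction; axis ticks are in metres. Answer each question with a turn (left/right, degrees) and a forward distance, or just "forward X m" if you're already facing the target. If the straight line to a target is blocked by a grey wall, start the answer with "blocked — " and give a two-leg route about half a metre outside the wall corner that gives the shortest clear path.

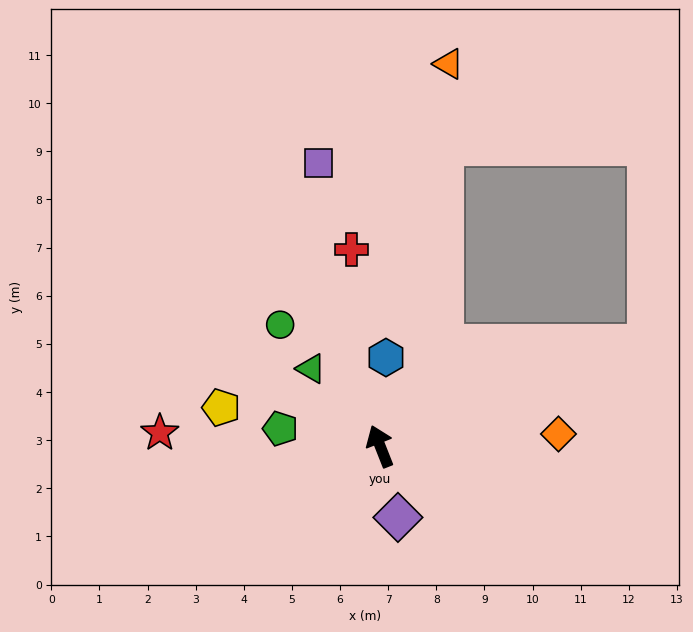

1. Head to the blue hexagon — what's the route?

turn right 25°, forward 1.8 m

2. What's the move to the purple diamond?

turn left 172°, forward 1.5 m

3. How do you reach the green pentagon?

turn left 58°, forward 2.1 m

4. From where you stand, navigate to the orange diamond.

turn right 108°, forward 3.7 m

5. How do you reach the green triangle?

turn left 20°, forward 2.2 m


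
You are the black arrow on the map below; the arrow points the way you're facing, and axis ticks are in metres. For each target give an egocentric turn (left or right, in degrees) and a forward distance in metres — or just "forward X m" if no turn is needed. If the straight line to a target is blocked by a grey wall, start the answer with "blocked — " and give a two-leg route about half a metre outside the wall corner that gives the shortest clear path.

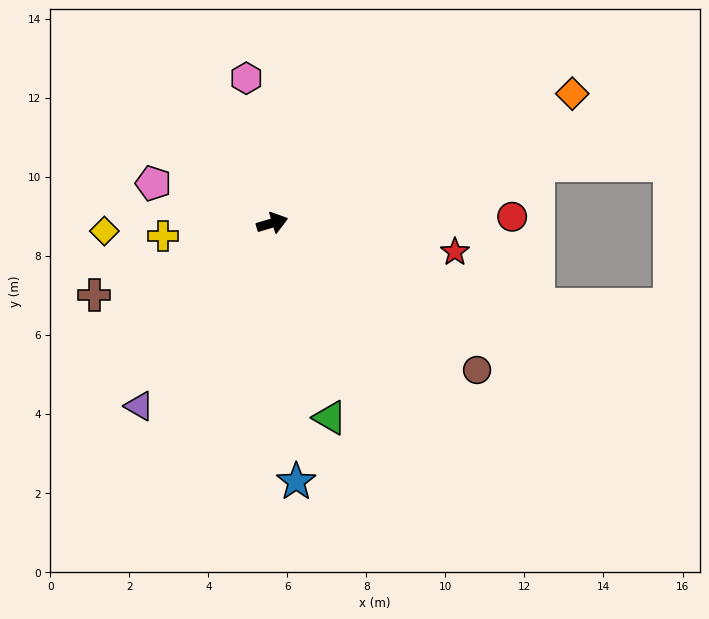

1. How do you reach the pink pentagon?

turn left 145°, forward 3.2 m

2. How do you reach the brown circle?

turn right 52°, forward 6.4 m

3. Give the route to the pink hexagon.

turn left 84°, forward 3.7 m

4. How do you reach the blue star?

turn right 101°, forward 6.6 m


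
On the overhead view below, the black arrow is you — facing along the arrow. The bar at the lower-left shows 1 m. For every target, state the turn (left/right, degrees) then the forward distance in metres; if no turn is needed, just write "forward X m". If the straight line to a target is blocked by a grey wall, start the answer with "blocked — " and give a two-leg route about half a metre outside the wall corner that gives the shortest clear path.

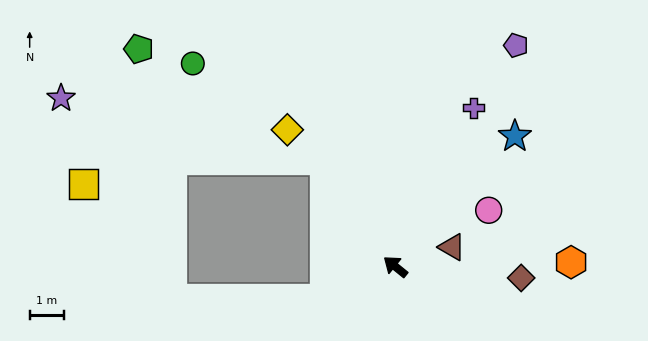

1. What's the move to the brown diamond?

turn right 146°, forward 3.6 m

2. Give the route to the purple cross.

turn right 77°, forward 5.1 m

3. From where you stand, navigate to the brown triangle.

turn right 122°, forward 1.7 m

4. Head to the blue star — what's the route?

turn right 94°, forward 5.1 m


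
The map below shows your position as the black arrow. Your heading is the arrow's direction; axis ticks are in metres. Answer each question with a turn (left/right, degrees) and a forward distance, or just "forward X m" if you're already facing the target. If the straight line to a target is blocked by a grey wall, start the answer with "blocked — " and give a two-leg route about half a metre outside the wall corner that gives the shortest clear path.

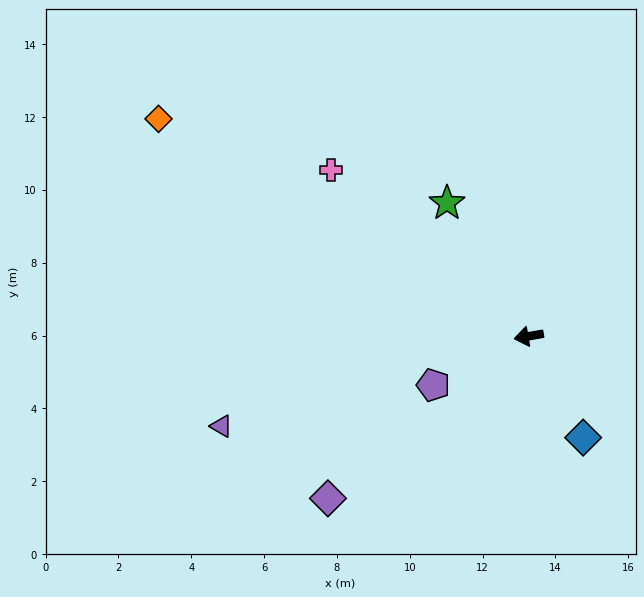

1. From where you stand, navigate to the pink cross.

turn right 50°, forward 7.1 m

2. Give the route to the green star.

turn right 68°, forward 4.3 m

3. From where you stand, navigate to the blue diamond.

turn left 108°, forward 3.2 m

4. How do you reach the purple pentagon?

turn left 17°, forward 2.9 m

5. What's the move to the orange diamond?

turn right 40°, forward 11.8 m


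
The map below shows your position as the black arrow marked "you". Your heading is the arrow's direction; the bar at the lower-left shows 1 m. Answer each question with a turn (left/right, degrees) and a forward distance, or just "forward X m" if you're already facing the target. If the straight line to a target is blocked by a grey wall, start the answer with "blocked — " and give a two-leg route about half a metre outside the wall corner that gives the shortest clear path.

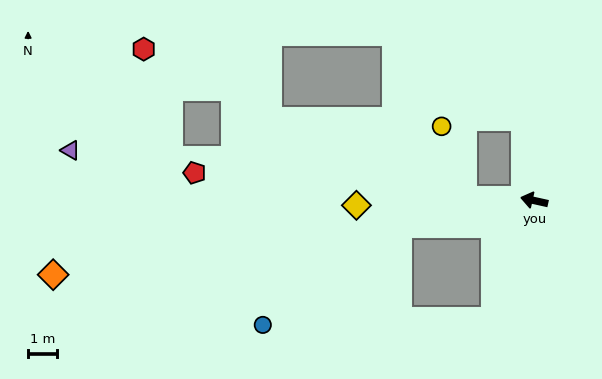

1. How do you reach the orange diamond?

turn left 21°, forward 16.6 m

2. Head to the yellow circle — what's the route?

blocked — turn left 11°, forward 2.4 m, then turn right 71°, forward 2.6 m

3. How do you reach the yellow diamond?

turn left 14°, forward 6.1 m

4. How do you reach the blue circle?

blocked — turn left 23°, forward 4.7 m, then turn left 25°, forward 5.8 m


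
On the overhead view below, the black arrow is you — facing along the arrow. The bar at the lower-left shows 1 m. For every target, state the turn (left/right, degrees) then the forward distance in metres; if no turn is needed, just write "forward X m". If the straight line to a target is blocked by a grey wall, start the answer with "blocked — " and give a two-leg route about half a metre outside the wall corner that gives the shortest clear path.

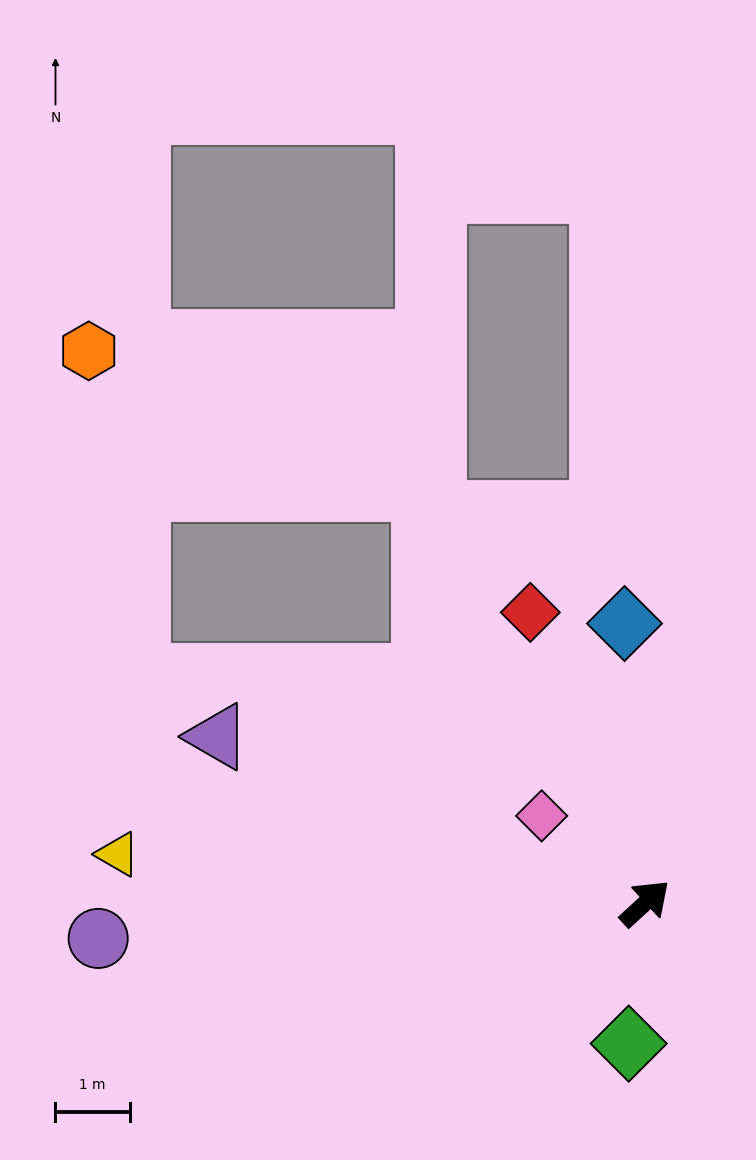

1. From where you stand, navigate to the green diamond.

turn right 139°, forward 1.9 m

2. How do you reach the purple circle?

turn left 141°, forward 7.4 m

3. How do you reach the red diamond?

turn left 69°, forward 4.2 m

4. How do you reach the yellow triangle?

turn left 132°, forward 7.1 m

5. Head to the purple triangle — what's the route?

turn left 116°, forward 6.2 m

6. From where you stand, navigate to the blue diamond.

turn left 52°, forward 3.8 m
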